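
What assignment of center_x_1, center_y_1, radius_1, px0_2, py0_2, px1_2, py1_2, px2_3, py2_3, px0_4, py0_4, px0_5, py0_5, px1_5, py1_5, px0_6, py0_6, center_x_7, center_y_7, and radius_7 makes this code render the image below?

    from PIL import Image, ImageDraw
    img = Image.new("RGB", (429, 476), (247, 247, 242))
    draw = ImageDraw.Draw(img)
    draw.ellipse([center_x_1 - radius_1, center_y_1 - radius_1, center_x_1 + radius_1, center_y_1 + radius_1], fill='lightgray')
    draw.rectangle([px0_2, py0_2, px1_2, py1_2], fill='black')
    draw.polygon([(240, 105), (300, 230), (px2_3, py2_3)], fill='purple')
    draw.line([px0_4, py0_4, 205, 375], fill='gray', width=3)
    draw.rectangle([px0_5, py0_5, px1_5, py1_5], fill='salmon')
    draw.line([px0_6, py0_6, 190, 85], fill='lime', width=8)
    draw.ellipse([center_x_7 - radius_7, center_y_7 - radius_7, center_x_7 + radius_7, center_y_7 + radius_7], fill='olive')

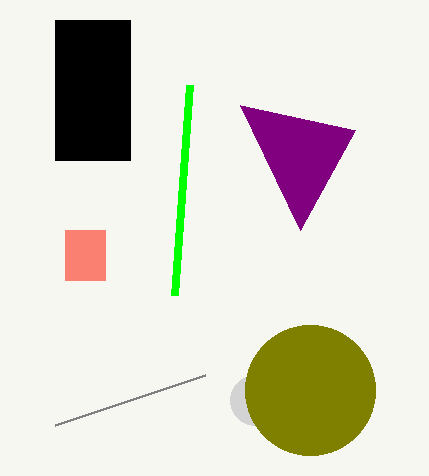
center_x_1 = 255, center_y_1 = 400, radius_1 = 25, px0_2 = 55, py0_2 = 20, px1_2 = 130, py1_2 = 160, px2_3 = 355, py2_3 = 130, px0_4 = 55, py0_4 = 425, px0_5 = 65, py0_5 = 230, px1_5 = 105, py1_5 = 280, px0_6 = 175, py0_6 = 295, center_x_7 = 310, center_y_7 = 390, radius_7 = 65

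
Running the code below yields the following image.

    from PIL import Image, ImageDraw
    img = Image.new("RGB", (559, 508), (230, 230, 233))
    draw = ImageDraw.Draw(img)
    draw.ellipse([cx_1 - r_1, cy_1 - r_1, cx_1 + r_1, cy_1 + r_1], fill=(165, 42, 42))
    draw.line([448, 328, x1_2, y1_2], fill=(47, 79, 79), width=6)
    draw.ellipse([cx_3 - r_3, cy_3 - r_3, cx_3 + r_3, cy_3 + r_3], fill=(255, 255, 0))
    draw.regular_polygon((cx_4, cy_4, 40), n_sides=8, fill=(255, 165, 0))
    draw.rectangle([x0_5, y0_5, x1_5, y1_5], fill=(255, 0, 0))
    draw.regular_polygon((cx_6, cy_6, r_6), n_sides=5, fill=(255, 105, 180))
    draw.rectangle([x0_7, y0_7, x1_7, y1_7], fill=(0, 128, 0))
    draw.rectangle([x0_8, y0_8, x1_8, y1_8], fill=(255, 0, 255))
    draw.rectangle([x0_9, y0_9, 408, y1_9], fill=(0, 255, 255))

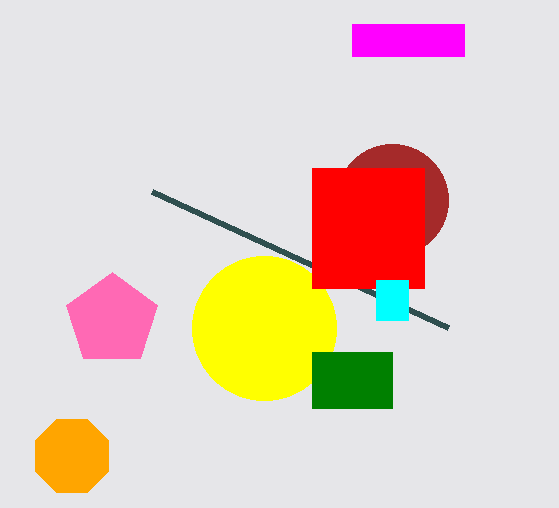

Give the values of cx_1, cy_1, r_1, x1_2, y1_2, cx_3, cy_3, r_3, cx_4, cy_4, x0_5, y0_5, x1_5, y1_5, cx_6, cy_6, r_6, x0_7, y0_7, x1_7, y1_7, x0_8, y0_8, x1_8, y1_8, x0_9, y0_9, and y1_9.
cx_1 = 392; cy_1 = 200; r_1 = 56; x1_2 = 152; y1_2 = 192; cx_3 = 264; cy_3 = 328; r_3 = 72; cx_4 = 72; cy_4 = 456; x0_5 = 312; y0_5 = 168; x1_5 = 424; y1_5 = 288; cx_6 = 112; cy_6 = 320; r_6 = 48; x0_7 = 312; y0_7 = 352; x1_7 = 392; y1_7 = 408; x0_8 = 352; y0_8 = 24; x1_8 = 464; y1_8 = 56; x0_9 = 376; y0_9 = 280; y1_9 = 320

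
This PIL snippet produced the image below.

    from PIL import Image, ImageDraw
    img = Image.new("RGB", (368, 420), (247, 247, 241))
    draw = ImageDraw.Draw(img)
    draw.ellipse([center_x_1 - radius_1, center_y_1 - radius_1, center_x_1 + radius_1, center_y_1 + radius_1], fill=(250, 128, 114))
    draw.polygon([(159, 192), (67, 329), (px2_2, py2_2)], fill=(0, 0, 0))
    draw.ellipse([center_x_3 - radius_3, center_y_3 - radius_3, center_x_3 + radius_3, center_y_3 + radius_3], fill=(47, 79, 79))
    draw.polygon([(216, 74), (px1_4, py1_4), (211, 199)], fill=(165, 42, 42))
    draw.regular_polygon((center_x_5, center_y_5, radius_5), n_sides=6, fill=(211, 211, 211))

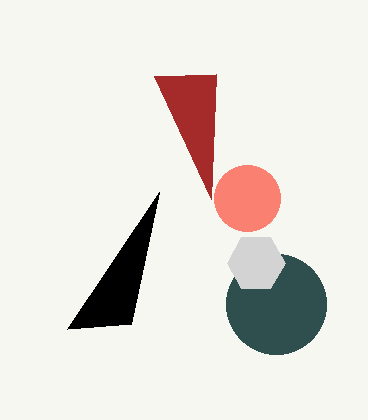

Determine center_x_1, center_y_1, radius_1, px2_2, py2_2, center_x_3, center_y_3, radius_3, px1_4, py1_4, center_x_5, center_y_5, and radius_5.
center_x_1 = 247
center_y_1 = 198
radius_1 = 33
px2_2 = 131
py2_2 = 324
center_x_3 = 276
center_y_3 = 304
radius_3 = 50
px1_4 = 154
py1_4 = 76
center_x_5 = 256
center_y_5 = 263
radius_5 = 29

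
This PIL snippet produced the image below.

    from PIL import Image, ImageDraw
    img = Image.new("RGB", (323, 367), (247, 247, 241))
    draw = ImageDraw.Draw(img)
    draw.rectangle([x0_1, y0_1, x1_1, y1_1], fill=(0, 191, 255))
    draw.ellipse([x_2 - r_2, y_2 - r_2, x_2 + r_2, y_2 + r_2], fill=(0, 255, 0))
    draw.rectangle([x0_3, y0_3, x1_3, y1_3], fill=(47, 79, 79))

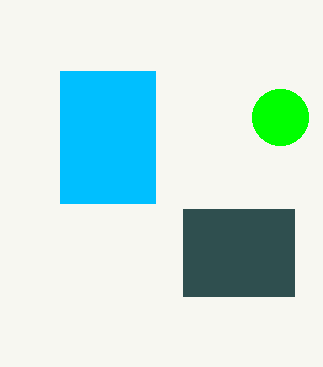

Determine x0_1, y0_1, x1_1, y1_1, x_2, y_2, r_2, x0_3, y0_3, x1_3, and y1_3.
x0_1 = 60; y0_1 = 71; x1_1 = 155; y1_1 = 203; x_2 = 280; y_2 = 117; r_2 = 28; x0_3 = 183; y0_3 = 209; x1_3 = 294; y1_3 = 296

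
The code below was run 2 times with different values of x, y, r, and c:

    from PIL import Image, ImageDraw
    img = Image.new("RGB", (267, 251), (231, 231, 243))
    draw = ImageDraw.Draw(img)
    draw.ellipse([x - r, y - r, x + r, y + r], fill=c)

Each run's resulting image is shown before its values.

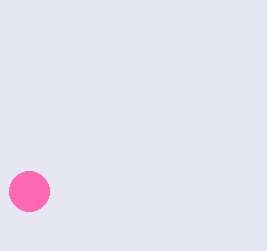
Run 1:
x = 29; y = 191; r = 20; c = 'hotpink'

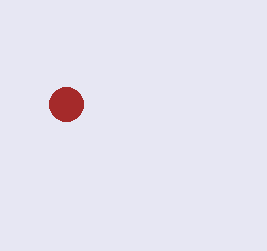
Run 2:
x = 66, y = 104, r = 17, c = 'brown'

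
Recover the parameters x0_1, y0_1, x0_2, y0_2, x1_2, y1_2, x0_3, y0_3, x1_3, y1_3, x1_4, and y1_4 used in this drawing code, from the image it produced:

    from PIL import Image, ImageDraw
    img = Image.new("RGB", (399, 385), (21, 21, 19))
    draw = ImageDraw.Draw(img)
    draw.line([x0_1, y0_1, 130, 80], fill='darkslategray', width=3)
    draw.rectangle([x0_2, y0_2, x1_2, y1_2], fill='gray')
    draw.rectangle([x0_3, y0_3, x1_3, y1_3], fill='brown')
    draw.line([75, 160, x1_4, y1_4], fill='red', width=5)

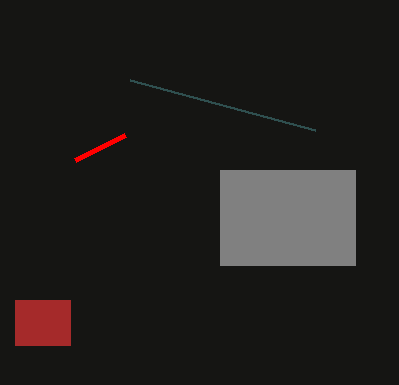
x0_1 = 315, y0_1 = 130, x0_2 = 220, y0_2 = 170, x1_2 = 355, y1_2 = 265, x0_3 = 15, y0_3 = 300, x1_3 = 70, y1_3 = 345, x1_4 = 125, y1_4 = 135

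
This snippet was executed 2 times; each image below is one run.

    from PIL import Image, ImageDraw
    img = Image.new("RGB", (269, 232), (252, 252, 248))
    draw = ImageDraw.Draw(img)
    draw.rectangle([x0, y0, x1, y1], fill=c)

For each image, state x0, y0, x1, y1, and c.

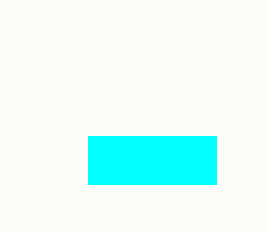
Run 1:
x0 = 88
y0 = 136
x1 = 216
y1 = 184
c = 'cyan'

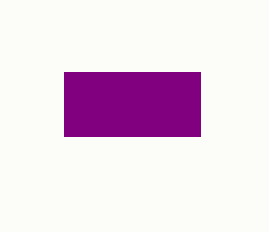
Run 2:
x0 = 64; y0 = 72; x1 = 200; y1 = 136; c = 'purple'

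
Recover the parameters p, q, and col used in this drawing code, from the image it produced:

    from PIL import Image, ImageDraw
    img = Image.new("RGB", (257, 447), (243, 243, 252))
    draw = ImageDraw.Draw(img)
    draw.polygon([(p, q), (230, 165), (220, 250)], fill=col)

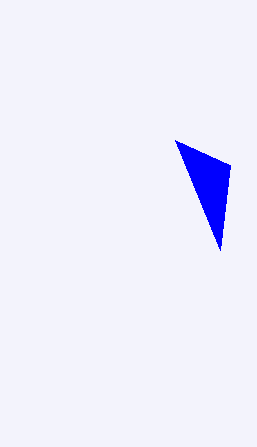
p = 175; q = 140; col = 'blue'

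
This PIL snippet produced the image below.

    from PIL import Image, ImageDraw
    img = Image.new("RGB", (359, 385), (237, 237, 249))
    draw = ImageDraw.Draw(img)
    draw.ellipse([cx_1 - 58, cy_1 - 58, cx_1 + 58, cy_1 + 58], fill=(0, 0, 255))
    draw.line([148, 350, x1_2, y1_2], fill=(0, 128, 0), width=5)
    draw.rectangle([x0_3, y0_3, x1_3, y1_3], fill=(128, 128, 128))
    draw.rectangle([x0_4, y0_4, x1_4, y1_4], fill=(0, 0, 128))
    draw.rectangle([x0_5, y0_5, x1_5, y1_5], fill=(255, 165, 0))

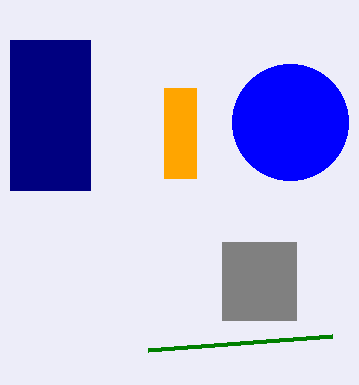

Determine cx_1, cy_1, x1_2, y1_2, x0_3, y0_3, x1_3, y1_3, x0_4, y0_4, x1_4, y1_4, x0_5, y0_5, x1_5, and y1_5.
cx_1 = 290, cy_1 = 122, x1_2 = 332, y1_2 = 336, x0_3 = 222, y0_3 = 242, x1_3 = 296, y1_3 = 320, x0_4 = 10, y0_4 = 40, x1_4 = 90, y1_4 = 190, x0_5 = 164, y0_5 = 88, x1_5 = 196, y1_5 = 178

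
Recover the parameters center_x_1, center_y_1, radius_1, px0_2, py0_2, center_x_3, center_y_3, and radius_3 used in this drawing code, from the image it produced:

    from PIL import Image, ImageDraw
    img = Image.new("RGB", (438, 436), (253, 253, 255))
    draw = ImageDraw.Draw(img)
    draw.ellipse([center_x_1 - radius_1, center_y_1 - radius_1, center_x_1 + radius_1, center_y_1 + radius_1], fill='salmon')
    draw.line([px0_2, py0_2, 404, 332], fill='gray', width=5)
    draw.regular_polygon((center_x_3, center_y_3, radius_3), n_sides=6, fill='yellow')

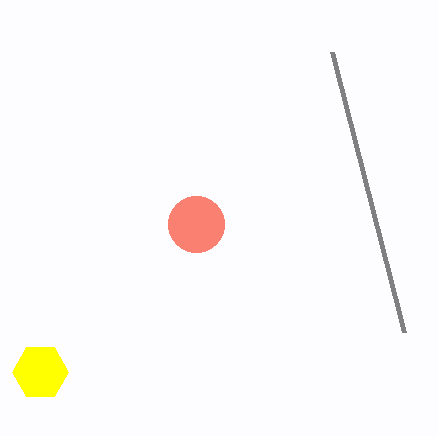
center_x_1 = 196; center_y_1 = 224; radius_1 = 28; px0_2 = 332; py0_2 = 52; center_x_3 = 40; center_y_3 = 372; radius_3 = 28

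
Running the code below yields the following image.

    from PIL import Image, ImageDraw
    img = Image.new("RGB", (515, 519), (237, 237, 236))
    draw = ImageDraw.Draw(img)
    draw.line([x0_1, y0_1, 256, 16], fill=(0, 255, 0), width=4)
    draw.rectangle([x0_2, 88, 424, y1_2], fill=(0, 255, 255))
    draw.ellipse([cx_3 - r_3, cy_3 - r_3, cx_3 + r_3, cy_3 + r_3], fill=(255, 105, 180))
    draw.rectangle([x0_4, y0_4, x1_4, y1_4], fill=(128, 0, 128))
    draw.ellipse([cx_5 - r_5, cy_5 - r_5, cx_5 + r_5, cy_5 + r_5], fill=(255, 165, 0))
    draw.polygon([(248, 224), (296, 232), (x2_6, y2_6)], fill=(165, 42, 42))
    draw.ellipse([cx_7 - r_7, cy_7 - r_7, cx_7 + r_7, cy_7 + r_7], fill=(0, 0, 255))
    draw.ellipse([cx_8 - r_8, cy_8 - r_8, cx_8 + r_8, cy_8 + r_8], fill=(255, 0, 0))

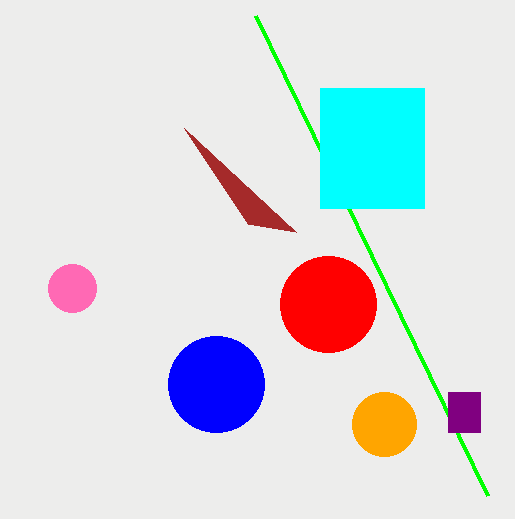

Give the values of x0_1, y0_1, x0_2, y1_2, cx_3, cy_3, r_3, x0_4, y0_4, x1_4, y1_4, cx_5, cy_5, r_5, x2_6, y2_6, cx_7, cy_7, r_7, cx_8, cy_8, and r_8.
x0_1 = 488, y0_1 = 496, x0_2 = 320, y1_2 = 208, cx_3 = 72, cy_3 = 288, r_3 = 24, x0_4 = 448, y0_4 = 392, x1_4 = 480, y1_4 = 432, cx_5 = 384, cy_5 = 424, r_5 = 32, x2_6 = 184, y2_6 = 128, cx_7 = 216, cy_7 = 384, r_7 = 48, cx_8 = 328, cy_8 = 304, r_8 = 48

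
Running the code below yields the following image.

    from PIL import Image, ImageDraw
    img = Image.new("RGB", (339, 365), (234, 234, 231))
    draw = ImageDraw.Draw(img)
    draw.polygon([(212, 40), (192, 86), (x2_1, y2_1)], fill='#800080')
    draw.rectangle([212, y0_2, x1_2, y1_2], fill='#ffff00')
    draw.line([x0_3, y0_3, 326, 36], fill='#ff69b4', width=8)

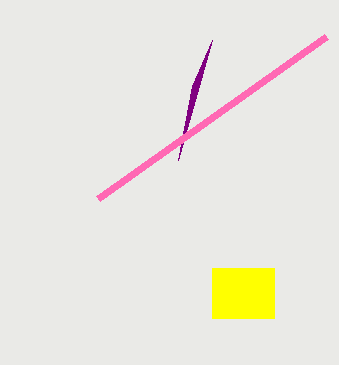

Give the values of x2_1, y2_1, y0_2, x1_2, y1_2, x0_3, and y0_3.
x2_1 = 178; y2_1 = 160; y0_2 = 268; x1_2 = 274; y1_2 = 318; x0_3 = 98; y0_3 = 198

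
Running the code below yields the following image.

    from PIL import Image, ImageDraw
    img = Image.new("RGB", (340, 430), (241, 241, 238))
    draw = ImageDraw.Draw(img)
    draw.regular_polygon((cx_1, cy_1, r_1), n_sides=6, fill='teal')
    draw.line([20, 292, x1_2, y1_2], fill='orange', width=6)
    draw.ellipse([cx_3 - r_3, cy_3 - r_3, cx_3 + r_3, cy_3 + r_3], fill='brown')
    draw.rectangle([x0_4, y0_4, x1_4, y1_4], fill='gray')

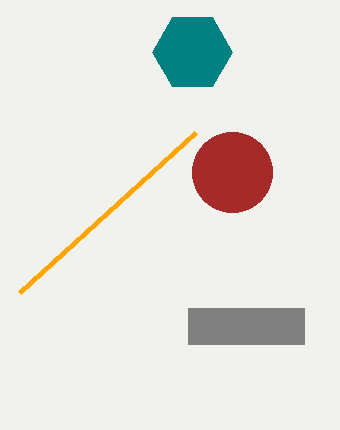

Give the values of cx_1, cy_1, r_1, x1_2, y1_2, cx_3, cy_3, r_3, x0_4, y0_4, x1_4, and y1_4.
cx_1 = 192; cy_1 = 52; r_1 = 40; x1_2 = 196; y1_2 = 132; cx_3 = 232; cy_3 = 172; r_3 = 40; x0_4 = 188; y0_4 = 308; x1_4 = 304; y1_4 = 344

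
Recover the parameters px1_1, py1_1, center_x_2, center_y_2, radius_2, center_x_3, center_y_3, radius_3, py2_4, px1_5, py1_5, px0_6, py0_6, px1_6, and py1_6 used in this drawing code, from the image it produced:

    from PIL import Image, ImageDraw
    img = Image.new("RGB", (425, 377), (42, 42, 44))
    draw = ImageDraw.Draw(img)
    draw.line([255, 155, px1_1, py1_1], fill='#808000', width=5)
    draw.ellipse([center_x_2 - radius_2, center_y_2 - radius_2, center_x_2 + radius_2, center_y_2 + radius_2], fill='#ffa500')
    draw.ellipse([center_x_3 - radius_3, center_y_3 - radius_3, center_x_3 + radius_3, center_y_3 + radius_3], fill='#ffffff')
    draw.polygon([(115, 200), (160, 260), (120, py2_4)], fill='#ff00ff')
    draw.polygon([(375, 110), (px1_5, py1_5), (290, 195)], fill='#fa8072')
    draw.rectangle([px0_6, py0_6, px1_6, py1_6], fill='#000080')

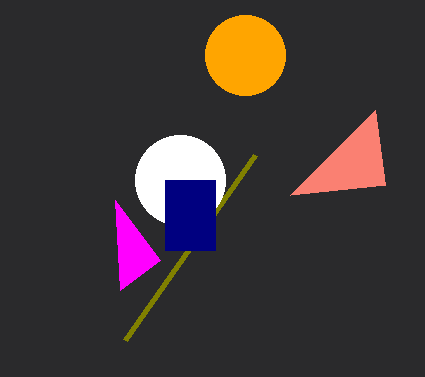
px1_1 = 125
py1_1 = 340
center_x_2 = 245
center_y_2 = 55
radius_2 = 40
center_x_3 = 180
center_y_3 = 180
radius_3 = 45
py2_4 = 290
px1_5 = 385
py1_5 = 185
px0_6 = 165
py0_6 = 180
px1_6 = 215
py1_6 = 250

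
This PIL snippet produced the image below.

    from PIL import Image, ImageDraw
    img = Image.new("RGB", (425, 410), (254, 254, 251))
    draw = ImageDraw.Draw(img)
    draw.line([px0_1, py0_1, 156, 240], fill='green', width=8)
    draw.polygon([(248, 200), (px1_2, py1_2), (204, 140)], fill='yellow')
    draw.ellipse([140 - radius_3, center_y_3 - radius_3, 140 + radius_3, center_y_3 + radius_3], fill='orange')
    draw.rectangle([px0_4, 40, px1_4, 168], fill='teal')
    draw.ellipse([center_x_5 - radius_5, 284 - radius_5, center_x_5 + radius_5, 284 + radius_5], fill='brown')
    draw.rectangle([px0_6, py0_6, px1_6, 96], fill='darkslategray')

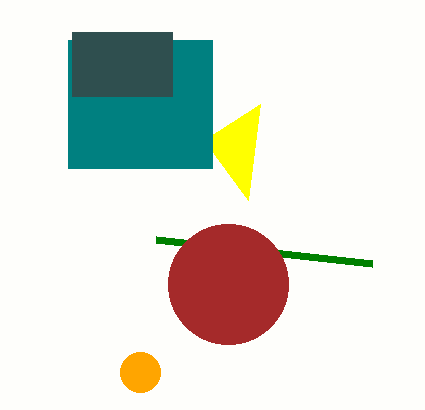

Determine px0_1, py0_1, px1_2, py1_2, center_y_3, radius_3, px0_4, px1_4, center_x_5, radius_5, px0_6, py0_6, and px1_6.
px0_1 = 372; py0_1 = 264; px1_2 = 260; py1_2 = 104; center_y_3 = 372; radius_3 = 20; px0_4 = 68; px1_4 = 212; center_x_5 = 228; radius_5 = 60; px0_6 = 72; py0_6 = 32; px1_6 = 172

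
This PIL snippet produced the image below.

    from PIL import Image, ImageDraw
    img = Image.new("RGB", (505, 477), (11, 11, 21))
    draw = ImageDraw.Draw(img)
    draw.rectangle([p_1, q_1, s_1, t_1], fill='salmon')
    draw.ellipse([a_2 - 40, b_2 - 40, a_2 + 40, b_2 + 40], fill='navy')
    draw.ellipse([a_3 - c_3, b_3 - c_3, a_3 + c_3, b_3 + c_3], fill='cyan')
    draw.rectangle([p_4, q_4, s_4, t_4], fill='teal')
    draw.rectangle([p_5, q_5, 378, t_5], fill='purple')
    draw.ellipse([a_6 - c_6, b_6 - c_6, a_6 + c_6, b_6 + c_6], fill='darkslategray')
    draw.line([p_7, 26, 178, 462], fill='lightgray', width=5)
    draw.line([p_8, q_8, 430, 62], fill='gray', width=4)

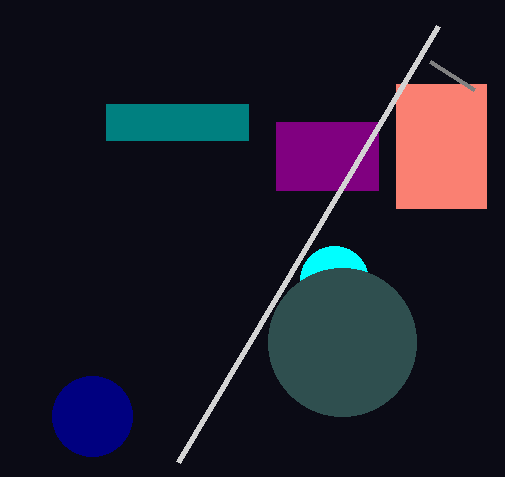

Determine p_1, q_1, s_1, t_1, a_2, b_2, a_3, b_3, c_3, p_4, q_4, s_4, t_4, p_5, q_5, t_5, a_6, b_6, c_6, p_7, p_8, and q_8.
p_1 = 396
q_1 = 84
s_1 = 486
t_1 = 208
a_2 = 92
b_2 = 416
a_3 = 334
b_3 = 280
c_3 = 34
p_4 = 106
q_4 = 104
s_4 = 248
t_4 = 140
p_5 = 276
q_5 = 122
t_5 = 190
a_6 = 342
b_6 = 342
c_6 = 74
p_7 = 438
p_8 = 474
q_8 = 90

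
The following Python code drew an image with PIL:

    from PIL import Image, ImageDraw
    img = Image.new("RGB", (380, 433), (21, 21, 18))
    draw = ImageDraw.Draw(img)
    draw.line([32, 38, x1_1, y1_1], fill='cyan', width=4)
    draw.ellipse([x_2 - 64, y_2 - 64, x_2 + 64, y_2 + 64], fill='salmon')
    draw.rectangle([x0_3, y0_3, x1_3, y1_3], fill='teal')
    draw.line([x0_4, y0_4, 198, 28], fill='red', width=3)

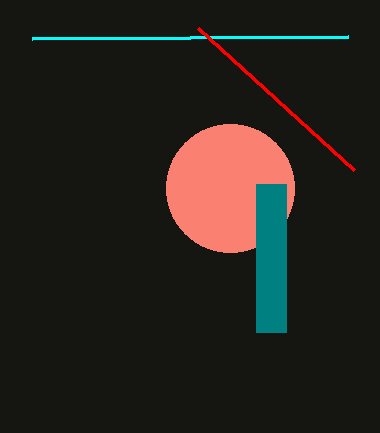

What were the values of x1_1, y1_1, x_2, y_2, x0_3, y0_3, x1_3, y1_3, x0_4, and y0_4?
x1_1 = 348
y1_1 = 36
x_2 = 230
y_2 = 188
x0_3 = 256
y0_3 = 184
x1_3 = 286
y1_3 = 332
x0_4 = 354
y0_4 = 170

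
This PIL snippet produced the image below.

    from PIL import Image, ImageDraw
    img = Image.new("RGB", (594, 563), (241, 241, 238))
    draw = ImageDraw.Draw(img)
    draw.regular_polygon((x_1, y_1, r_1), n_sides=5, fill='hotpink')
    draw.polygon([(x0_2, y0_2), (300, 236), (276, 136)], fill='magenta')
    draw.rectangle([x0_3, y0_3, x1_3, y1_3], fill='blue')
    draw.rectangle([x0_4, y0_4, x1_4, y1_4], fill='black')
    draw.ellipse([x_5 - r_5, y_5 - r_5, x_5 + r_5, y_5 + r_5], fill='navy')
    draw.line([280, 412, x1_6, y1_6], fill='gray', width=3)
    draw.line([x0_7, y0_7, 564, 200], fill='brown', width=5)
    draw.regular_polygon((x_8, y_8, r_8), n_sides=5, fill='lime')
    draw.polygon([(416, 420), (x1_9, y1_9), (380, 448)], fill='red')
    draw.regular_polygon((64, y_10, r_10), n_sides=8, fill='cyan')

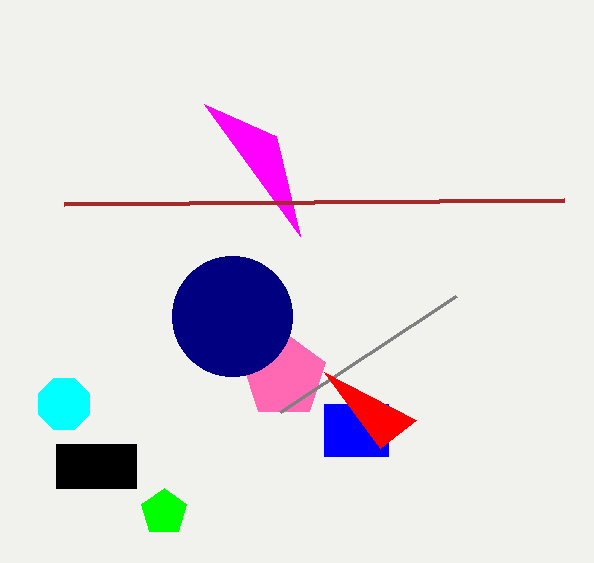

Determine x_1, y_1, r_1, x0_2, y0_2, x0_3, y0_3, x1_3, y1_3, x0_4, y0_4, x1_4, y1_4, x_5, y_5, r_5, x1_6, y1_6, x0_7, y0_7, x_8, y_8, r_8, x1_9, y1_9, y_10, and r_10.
x_1 = 284; y_1 = 376; r_1 = 44; x0_2 = 204; y0_2 = 104; x0_3 = 324; y0_3 = 404; x1_3 = 388; y1_3 = 456; x0_4 = 56; y0_4 = 444; x1_4 = 136; y1_4 = 488; x_5 = 232; y_5 = 316; r_5 = 60; x1_6 = 456; y1_6 = 296; x0_7 = 64; y0_7 = 204; x_8 = 164; y_8 = 512; r_8 = 24; x1_9 = 324; y1_9 = 372; y_10 = 404; r_10 = 28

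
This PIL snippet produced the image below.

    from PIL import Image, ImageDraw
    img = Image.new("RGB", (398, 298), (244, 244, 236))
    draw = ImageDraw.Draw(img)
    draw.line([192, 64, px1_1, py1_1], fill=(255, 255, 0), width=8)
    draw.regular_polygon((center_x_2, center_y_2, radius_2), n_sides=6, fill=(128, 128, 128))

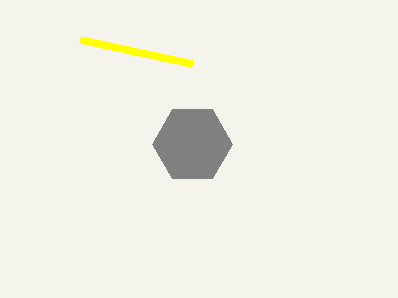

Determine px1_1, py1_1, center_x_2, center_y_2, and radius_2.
px1_1 = 80, py1_1 = 40, center_x_2 = 192, center_y_2 = 144, radius_2 = 40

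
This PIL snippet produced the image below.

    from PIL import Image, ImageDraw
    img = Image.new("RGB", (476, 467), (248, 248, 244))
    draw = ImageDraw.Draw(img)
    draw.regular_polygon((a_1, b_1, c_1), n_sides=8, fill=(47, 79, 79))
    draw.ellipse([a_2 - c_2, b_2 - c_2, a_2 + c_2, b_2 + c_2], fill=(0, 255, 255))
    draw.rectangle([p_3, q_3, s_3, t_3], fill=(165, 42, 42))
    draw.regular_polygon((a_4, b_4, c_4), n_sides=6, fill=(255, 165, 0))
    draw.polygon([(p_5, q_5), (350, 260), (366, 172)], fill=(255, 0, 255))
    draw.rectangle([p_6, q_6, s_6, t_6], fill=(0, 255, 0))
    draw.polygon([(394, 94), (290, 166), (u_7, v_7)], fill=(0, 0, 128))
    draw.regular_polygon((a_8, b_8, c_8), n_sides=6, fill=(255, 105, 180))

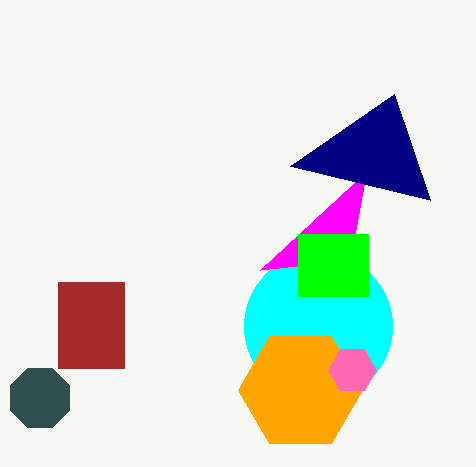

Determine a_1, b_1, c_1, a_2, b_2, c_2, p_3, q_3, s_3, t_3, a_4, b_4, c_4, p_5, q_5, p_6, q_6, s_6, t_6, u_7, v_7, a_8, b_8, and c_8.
a_1 = 40, b_1 = 398, c_1 = 32, a_2 = 318, b_2 = 326, c_2 = 74, p_3 = 58, q_3 = 282, s_3 = 124, t_3 = 368, a_4 = 300, b_4 = 390, c_4 = 62, p_5 = 260, q_5 = 270, p_6 = 298, q_6 = 234, s_6 = 368, t_6 = 296, u_7 = 430, v_7 = 200, a_8 = 352, b_8 = 370, c_8 = 24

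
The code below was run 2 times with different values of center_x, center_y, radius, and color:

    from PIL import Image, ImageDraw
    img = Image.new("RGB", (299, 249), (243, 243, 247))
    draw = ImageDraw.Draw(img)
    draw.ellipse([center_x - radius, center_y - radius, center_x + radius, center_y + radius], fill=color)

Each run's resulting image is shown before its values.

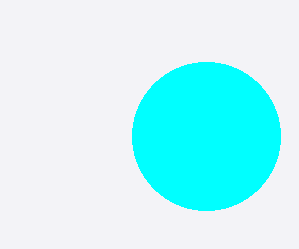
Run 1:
center_x = 206
center_y = 136
radius = 74
color = 'cyan'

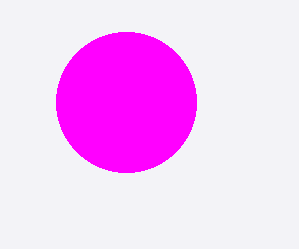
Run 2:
center_x = 126; center_y = 102; radius = 70; color = 'magenta'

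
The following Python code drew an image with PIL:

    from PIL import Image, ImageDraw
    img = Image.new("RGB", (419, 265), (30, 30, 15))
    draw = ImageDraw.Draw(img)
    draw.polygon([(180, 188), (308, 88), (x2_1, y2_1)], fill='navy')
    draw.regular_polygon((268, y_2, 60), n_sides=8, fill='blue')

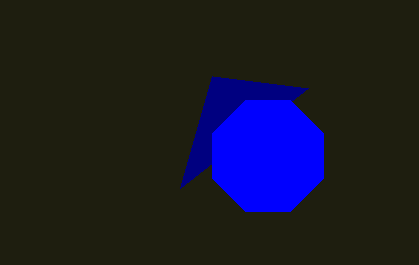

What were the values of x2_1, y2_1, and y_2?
x2_1 = 212; y2_1 = 76; y_2 = 156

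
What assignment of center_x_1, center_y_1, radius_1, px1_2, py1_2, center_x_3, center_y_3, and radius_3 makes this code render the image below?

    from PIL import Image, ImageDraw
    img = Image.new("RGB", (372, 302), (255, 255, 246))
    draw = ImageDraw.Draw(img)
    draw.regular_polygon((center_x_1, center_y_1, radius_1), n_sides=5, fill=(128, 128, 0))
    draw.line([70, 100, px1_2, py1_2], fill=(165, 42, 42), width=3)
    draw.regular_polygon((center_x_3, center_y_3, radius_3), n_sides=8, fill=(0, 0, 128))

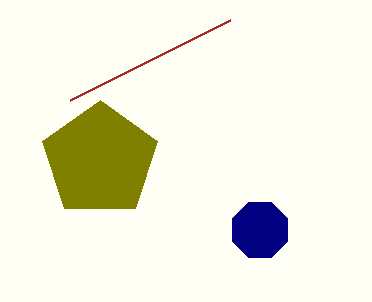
center_x_1 = 100, center_y_1 = 160, radius_1 = 60, px1_2 = 230, py1_2 = 20, center_x_3 = 260, center_y_3 = 230, radius_3 = 30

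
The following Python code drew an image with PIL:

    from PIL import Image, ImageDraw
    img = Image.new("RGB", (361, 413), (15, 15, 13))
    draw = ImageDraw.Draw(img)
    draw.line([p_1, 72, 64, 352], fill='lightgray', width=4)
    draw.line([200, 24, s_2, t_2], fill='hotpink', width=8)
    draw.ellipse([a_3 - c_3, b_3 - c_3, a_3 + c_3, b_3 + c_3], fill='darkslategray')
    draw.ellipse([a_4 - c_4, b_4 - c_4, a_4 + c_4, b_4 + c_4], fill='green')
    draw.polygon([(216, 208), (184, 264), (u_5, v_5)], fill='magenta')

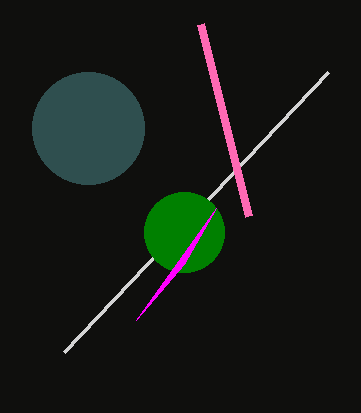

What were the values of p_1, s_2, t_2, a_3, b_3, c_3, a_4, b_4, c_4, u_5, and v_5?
p_1 = 328
s_2 = 248
t_2 = 216
a_3 = 88
b_3 = 128
c_3 = 56
a_4 = 184
b_4 = 232
c_4 = 40
u_5 = 136
v_5 = 320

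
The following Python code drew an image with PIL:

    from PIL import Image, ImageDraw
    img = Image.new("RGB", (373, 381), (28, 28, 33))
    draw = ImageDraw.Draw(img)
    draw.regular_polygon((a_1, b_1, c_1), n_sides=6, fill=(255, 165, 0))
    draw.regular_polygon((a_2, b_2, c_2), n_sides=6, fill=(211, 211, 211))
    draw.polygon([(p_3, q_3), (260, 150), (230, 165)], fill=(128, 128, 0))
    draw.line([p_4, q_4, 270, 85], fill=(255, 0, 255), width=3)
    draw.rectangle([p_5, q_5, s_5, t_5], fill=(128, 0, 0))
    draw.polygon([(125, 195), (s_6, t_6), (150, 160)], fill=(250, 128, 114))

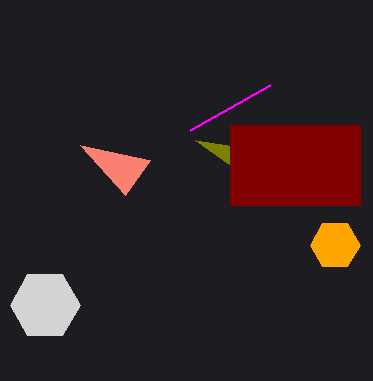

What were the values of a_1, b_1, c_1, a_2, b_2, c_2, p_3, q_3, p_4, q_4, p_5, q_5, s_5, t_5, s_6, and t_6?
a_1 = 335; b_1 = 245; c_1 = 25; a_2 = 45; b_2 = 305; c_2 = 35; p_3 = 195; q_3 = 140; p_4 = 190; q_4 = 130; p_5 = 230; q_5 = 125; s_5 = 360; t_5 = 205; s_6 = 80; t_6 = 145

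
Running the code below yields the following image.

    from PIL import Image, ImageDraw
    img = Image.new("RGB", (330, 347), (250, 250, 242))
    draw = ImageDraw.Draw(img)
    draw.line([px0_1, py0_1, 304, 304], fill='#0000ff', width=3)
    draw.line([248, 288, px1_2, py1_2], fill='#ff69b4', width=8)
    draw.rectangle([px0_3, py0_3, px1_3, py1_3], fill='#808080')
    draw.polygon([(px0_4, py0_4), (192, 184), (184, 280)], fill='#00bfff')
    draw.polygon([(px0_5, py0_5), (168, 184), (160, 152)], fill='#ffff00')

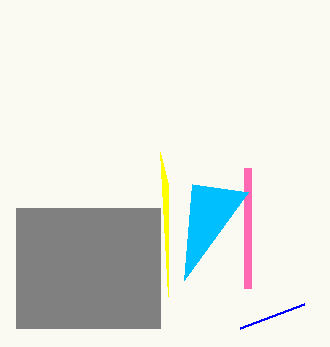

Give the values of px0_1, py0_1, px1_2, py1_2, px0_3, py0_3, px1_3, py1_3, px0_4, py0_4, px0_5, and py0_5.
px0_1 = 240, py0_1 = 328, px1_2 = 248, py1_2 = 168, px0_3 = 16, py0_3 = 208, px1_3 = 160, py1_3 = 328, px0_4 = 248, py0_4 = 192, px0_5 = 168, py0_5 = 296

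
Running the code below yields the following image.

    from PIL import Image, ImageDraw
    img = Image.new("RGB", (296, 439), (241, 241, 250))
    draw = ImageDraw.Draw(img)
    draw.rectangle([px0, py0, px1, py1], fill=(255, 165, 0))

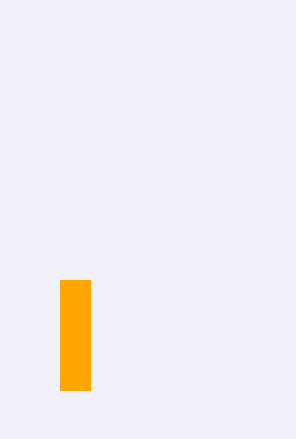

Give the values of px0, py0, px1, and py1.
px0 = 60; py0 = 280; px1 = 90; py1 = 390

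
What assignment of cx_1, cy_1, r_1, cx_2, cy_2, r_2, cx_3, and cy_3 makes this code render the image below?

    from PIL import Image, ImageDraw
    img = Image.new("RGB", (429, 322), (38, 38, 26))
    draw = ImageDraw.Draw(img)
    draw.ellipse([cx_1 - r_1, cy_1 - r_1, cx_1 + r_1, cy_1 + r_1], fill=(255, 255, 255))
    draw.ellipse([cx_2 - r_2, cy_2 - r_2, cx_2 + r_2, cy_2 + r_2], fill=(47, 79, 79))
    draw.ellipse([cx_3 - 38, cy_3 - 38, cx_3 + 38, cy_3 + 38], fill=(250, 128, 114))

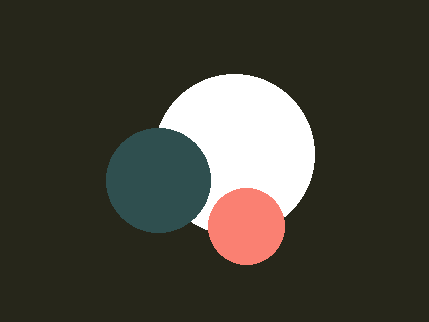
cx_1 = 234
cy_1 = 154
r_1 = 80
cx_2 = 158
cy_2 = 180
r_2 = 52
cx_3 = 246
cy_3 = 226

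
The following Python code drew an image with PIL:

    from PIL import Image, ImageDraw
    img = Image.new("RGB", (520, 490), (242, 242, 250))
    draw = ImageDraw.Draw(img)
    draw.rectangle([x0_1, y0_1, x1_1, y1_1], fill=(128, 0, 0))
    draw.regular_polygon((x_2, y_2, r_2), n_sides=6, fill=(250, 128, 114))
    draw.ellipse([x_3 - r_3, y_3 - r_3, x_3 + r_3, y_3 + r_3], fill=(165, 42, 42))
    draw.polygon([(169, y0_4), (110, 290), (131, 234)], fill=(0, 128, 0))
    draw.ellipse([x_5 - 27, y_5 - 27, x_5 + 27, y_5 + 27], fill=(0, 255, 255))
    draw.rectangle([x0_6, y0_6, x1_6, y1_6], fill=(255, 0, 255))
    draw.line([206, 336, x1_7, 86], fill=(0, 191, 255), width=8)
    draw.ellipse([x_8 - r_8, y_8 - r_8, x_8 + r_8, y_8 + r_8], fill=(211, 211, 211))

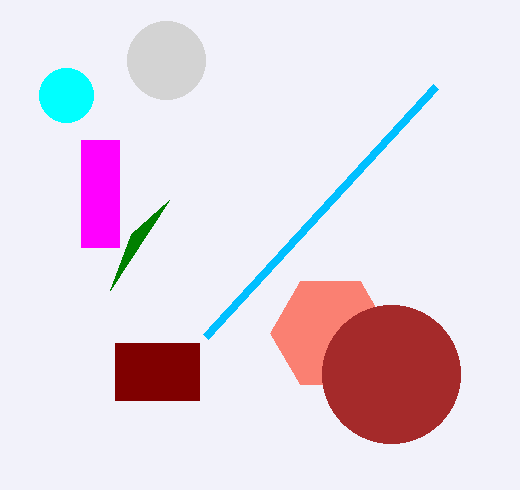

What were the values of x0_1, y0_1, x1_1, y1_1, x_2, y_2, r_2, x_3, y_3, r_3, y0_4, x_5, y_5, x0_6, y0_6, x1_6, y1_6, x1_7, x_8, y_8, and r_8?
x0_1 = 115, y0_1 = 343, x1_1 = 199, y1_1 = 400, x_2 = 330, y_2 = 333, r_2 = 60, x_3 = 391, y_3 = 374, r_3 = 69, y0_4 = 200, x_5 = 66, y_5 = 95, x0_6 = 81, y0_6 = 140, x1_6 = 119, y1_6 = 247, x1_7 = 436, x_8 = 166, y_8 = 60, r_8 = 39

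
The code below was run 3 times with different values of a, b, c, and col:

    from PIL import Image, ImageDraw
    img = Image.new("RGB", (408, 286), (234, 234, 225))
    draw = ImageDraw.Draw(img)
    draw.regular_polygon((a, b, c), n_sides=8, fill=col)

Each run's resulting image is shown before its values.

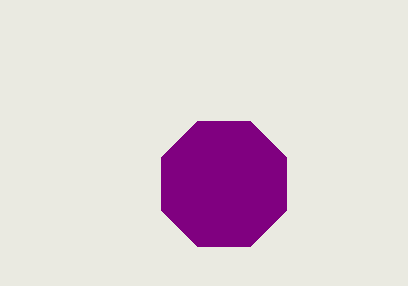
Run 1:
a = 224
b = 184
c = 68
col = 'purple'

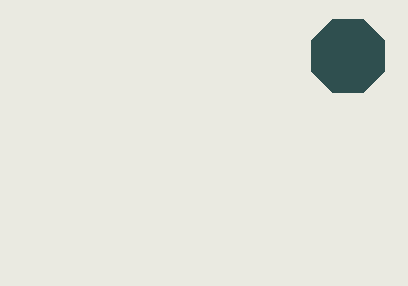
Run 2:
a = 348
b = 56
c = 40
col = 'darkslategray'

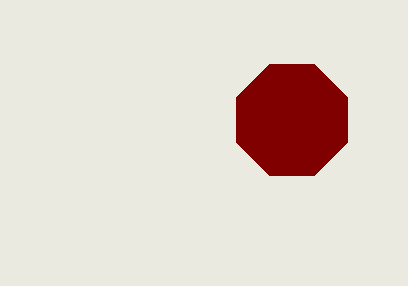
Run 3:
a = 292, b = 120, c = 60, col = 'maroon'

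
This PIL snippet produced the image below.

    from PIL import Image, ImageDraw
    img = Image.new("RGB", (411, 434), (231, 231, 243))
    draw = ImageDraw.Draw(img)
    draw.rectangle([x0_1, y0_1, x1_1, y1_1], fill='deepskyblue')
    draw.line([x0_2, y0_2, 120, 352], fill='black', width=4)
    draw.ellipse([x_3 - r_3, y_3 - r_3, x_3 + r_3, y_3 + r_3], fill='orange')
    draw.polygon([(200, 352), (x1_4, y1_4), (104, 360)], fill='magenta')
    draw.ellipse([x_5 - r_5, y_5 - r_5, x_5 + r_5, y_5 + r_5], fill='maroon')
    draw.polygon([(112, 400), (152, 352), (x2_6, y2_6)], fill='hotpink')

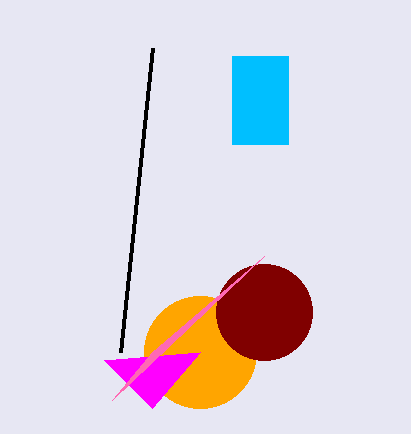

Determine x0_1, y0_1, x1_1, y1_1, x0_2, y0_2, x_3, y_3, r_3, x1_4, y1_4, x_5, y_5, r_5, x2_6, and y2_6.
x0_1 = 232
y0_1 = 56
x1_1 = 288
y1_1 = 144
x0_2 = 152
y0_2 = 48
x_3 = 200
y_3 = 352
r_3 = 56
x1_4 = 152
y1_4 = 408
x_5 = 264
y_5 = 312
r_5 = 48
x2_6 = 264
y2_6 = 256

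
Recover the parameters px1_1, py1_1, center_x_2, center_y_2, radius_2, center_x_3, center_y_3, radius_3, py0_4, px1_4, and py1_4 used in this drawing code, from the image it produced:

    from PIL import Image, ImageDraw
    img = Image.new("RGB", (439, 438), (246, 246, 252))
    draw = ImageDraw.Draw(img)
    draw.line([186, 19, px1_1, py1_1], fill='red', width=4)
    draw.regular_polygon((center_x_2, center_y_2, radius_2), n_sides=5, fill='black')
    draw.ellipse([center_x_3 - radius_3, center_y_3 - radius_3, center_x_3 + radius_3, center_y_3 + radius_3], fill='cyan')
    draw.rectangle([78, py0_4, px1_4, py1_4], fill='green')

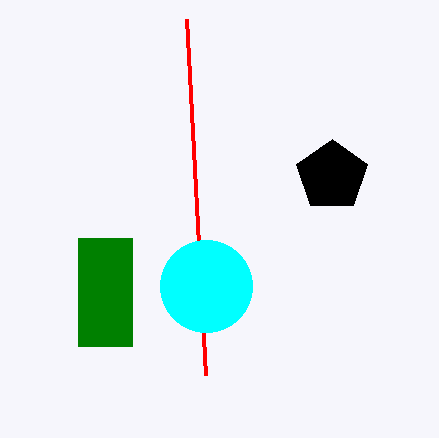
px1_1 = 205
py1_1 = 375
center_x_2 = 332
center_y_2 = 176
radius_2 = 37
center_x_3 = 206
center_y_3 = 286
radius_3 = 46
py0_4 = 238
px1_4 = 132
py1_4 = 346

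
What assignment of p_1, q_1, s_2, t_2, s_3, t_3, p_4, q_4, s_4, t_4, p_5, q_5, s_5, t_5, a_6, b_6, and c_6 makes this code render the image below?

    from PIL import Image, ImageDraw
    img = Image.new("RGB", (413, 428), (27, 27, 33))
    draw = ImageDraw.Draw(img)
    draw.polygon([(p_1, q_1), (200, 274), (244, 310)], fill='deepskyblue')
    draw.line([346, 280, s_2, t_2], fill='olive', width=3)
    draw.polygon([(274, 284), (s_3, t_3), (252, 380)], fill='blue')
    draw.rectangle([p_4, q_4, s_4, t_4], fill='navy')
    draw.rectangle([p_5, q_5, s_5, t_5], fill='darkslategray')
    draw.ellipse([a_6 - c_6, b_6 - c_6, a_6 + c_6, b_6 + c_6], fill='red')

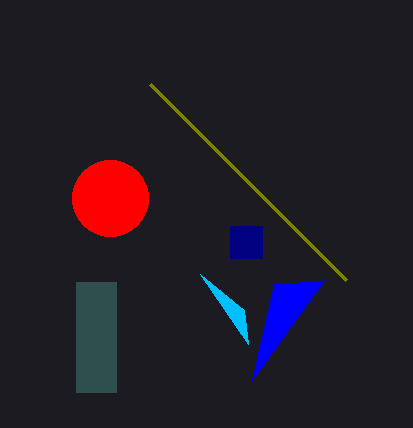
p_1 = 248
q_1 = 344
s_2 = 150
t_2 = 84
s_3 = 324
t_3 = 280
p_4 = 230
q_4 = 226
s_4 = 262
t_4 = 258
p_5 = 76
q_5 = 282
s_5 = 116
t_5 = 392
a_6 = 110
b_6 = 198
c_6 = 38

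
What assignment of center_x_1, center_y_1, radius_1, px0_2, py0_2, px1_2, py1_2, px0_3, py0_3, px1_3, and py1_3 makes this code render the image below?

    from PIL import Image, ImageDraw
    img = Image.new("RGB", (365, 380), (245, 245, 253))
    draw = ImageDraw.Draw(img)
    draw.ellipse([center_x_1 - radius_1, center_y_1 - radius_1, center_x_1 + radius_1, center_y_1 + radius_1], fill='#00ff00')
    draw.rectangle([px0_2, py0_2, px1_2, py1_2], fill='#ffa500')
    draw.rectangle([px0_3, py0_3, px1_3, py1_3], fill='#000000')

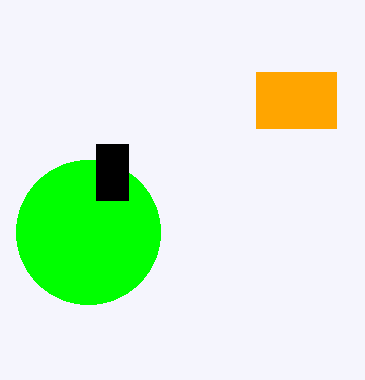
center_x_1 = 88, center_y_1 = 232, radius_1 = 72, px0_2 = 256, py0_2 = 72, px1_2 = 336, py1_2 = 128, px0_3 = 96, py0_3 = 144, px1_3 = 128, py1_3 = 200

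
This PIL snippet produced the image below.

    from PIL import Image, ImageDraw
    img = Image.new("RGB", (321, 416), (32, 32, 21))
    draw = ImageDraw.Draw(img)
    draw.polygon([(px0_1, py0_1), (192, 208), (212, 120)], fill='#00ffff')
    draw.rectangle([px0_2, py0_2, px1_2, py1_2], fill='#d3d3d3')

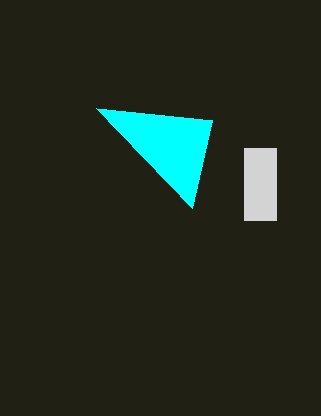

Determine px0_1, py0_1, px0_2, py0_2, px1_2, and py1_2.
px0_1 = 96; py0_1 = 108; px0_2 = 244; py0_2 = 148; px1_2 = 276; py1_2 = 220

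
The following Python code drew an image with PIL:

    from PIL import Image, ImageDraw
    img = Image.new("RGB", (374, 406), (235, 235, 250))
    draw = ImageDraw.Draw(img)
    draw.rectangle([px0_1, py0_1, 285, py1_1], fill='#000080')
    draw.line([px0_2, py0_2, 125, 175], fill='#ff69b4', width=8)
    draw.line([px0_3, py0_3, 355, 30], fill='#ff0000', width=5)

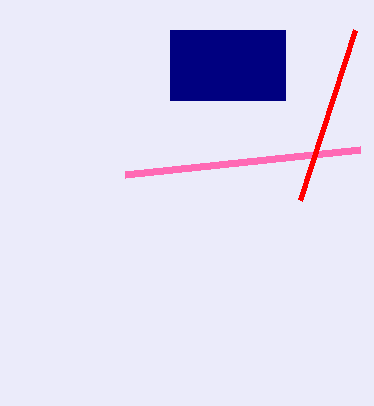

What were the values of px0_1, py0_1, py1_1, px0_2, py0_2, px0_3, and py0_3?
px0_1 = 170
py0_1 = 30
py1_1 = 100
px0_2 = 360
py0_2 = 150
px0_3 = 300
py0_3 = 200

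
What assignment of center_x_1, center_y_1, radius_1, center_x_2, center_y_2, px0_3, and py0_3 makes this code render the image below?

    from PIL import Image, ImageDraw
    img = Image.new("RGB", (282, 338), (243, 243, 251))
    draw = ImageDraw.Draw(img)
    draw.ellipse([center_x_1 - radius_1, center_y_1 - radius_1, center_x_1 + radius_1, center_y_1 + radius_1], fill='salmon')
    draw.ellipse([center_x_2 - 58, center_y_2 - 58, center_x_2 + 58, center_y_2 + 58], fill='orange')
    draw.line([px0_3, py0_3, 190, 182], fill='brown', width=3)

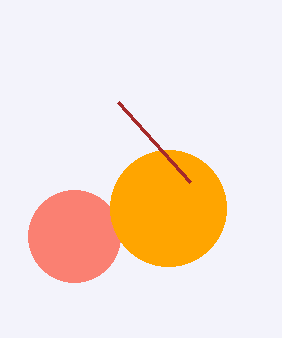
center_x_1 = 74; center_y_1 = 236; radius_1 = 46; center_x_2 = 168; center_y_2 = 208; px0_3 = 118; py0_3 = 102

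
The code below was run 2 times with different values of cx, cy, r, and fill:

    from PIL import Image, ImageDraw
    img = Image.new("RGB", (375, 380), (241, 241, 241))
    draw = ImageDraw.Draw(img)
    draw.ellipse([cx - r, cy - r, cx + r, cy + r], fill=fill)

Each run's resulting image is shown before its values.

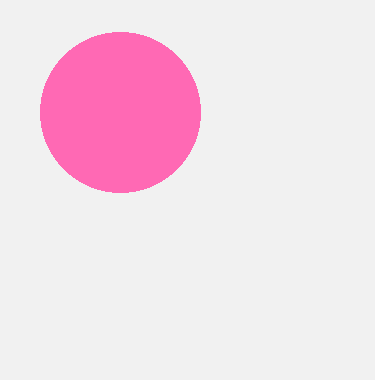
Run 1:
cx = 120; cy = 112; r = 80; fill = 'hotpink'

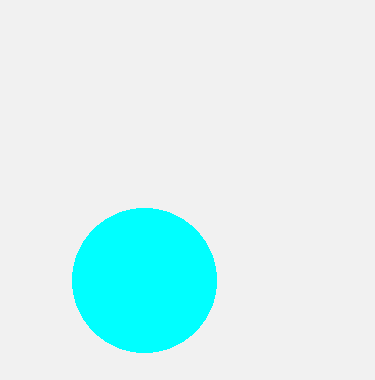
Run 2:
cx = 144
cy = 280
r = 72
fill = 'cyan'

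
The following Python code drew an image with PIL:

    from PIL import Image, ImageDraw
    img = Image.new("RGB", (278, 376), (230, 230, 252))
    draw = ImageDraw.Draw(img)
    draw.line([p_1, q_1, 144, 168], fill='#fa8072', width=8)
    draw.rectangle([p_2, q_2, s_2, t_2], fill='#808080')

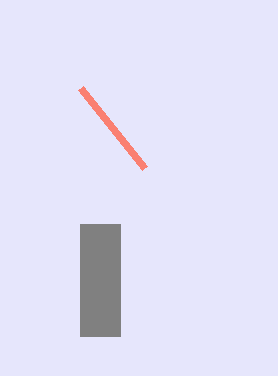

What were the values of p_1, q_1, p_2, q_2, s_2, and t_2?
p_1 = 80
q_1 = 88
p_2 = 80
q_2 = 224
s_2 = 120
t_2 = 336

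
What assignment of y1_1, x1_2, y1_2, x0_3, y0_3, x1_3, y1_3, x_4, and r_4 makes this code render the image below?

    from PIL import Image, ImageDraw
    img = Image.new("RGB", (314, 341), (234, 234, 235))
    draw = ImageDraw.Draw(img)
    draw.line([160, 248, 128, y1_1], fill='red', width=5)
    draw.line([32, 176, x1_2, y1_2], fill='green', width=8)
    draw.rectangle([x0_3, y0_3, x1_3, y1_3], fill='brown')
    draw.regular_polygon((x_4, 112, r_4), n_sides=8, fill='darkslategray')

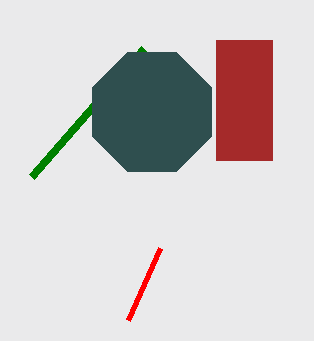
y1_1 = 320, x1_2 = 144, y1_2 = 48, x0_3 = 216, y0_3 = 40, x1_3 = 272, y1_3 = 160, x_4 = 152, r_4 = 64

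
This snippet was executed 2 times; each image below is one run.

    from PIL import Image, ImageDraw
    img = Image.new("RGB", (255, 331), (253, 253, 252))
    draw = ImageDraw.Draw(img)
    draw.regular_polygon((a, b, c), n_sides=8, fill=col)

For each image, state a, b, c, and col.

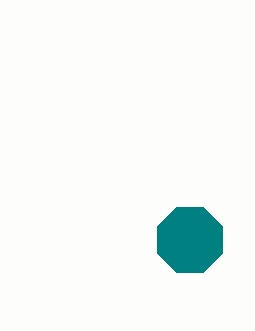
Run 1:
a = 190, b = 240, c = 35, col = 'teal'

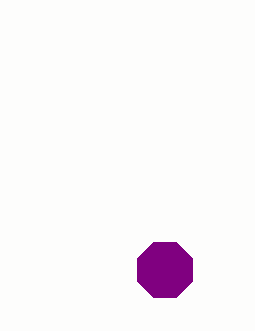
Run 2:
a = 165, b = 270, c = 30, col = 'purple'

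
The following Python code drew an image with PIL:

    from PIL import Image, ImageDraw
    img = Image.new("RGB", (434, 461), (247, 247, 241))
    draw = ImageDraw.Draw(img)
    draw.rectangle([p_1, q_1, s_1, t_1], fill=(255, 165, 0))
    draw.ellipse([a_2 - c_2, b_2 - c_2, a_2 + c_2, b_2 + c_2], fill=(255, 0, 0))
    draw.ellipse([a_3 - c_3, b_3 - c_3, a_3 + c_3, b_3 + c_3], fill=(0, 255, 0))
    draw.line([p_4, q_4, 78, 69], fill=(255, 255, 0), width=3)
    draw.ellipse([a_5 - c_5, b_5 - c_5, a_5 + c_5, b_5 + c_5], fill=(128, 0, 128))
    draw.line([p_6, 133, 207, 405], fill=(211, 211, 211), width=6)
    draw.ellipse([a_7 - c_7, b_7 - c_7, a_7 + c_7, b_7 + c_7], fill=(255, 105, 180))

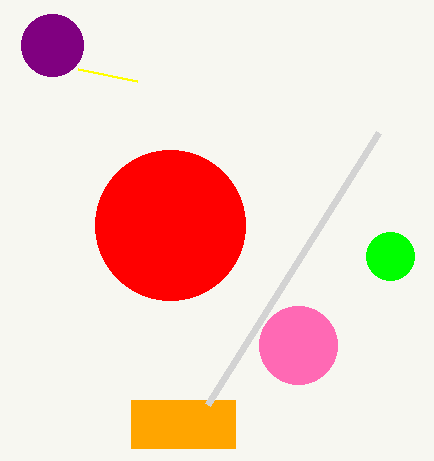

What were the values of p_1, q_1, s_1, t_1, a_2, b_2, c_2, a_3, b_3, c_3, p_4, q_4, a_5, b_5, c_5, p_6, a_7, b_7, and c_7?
p_1 = 131, q_1 = 400, s_1 = 235, t_1 = 448, a_2 = 170, b_2 = 225, c_2 = 75, a_3 = 390, b_3 = 256, c_3 = 24, p_4 = 137, q_4 = 81, a_5 = 52, b_5 = 45, c_5 = 31, p_6 = 378, a_7 = 298, b_7 = 345, c_7 = 39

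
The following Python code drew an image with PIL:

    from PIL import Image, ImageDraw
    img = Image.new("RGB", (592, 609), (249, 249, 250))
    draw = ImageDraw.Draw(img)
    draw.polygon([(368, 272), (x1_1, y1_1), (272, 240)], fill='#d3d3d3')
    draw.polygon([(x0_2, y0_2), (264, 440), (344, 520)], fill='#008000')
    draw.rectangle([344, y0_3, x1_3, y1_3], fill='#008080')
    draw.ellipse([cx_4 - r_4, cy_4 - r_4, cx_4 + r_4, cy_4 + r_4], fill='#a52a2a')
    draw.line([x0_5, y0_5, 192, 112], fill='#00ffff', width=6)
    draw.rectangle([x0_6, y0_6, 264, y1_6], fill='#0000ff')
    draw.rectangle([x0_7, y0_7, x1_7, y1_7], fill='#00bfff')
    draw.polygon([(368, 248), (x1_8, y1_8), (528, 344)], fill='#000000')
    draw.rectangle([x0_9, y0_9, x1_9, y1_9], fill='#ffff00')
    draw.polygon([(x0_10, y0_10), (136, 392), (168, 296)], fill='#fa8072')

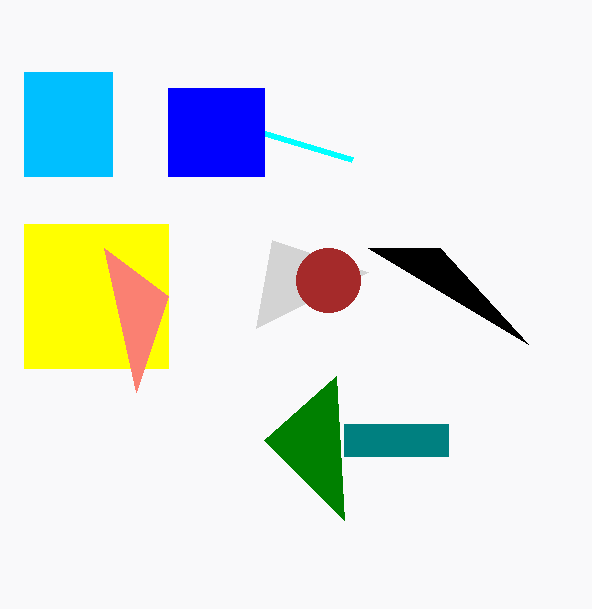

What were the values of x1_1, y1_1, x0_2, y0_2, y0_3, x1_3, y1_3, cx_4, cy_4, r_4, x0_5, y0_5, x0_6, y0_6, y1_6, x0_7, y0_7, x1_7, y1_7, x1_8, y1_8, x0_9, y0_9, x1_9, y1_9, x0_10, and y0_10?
x1_1 = 256, y1_1 = 328, x0_2 = 336, y0_2 = 376, y0_3 = 424, x1_3 = 448, y1_3 = 456, cx_4 = 328, cy_4 = 280, r_4 = 32, x0_5 = 352, y0_5 = 160, x0_6 = 168, y0_6 = 88, y1_6 = 176, x0_7 = 24, y0_7 = 72, x1_7 = 112, y1_7 = 176, x1_8 = 440, y1_8 = 248, x0_9 = 24, y0_9 = 224, x1_9 = 168, y1_9 = 368, x0_10 = 104, y0_10 = 248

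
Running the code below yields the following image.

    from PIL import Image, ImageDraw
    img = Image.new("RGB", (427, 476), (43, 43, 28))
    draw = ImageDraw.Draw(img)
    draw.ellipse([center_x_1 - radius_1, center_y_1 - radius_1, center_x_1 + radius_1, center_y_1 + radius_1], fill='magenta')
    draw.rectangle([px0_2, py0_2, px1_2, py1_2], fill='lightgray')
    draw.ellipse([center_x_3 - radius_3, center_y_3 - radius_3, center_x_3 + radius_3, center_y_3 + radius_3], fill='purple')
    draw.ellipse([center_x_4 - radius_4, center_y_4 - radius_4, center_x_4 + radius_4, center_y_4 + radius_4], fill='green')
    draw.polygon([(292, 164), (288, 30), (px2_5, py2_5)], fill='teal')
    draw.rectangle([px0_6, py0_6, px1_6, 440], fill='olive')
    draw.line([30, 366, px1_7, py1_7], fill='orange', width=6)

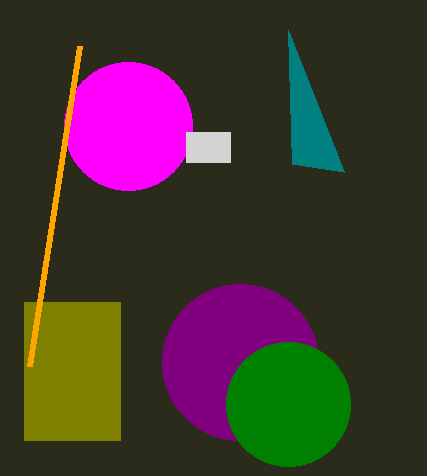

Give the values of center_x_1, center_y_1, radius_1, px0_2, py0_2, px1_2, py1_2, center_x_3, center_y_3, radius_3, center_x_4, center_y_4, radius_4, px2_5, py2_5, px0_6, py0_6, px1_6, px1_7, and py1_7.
center_x_1 = 128, center_y_1 = 126, radius_1 = 64, px0_2 = 186, py0_2 = 132, px1_2 = 230, py1_2 = 162, center_x_3 = 240, center_y_3 = 362, radius_3 = 78, center_x_4 = 288, center_y_4 = 404, radius_4 = 62, px2_5 = 344, py2_5 = 172, px0_6 = 24, py0_6 = 302, px1_6 = 120, px1_7 = 80, py1_7 = 46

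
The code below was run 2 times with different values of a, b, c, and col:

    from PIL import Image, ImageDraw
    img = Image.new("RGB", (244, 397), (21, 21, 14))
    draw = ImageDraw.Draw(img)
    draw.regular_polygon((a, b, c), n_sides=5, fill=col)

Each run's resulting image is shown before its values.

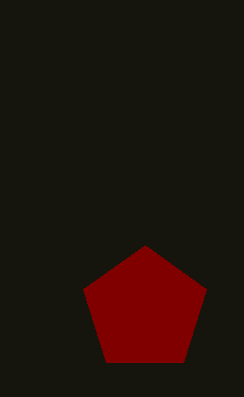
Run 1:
a = 145, b = 310, c = 65, col = 'maroon'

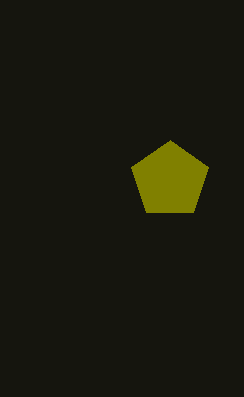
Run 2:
a = 170
b = 180
c = 40
col = 'olive'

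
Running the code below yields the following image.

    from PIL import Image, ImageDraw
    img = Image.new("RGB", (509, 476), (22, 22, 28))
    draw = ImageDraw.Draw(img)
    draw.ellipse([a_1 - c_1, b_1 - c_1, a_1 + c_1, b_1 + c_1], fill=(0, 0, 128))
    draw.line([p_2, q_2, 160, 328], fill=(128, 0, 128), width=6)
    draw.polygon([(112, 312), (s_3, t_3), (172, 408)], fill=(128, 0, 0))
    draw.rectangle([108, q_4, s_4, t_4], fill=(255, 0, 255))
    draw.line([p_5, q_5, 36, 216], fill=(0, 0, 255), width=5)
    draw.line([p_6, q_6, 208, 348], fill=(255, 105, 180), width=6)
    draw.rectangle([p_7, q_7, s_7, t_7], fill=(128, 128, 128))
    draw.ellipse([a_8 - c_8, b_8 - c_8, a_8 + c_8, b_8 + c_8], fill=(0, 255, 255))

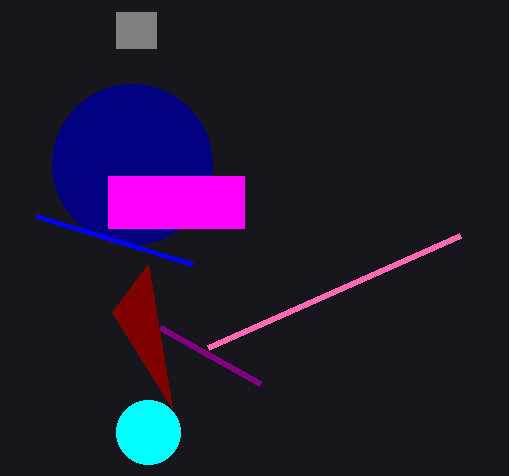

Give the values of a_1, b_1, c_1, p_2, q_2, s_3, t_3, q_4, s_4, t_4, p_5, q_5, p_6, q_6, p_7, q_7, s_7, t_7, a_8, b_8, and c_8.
a_1 = 132, b_1 = 164, c_1 = 80, p_2 = 260, q_2 = 384, s_3 = 148, t_3 = 264, q_4 = 176, s_4 = 244, t_4 = 228, p_5 = 192, q_5 = 264, p_6 = 460, q_6 = 236, p_7 = 116, q_7 = 12, s_7 = 156, t_7 = 48, a_8 = 148, b_8 = 432, c_8 = 32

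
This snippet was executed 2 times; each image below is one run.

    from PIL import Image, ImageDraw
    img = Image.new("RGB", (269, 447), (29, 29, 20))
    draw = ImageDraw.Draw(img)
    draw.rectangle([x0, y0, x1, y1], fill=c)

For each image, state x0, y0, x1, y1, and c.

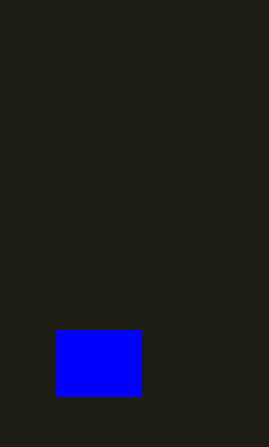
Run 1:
x0 = 56, y0 = 330, x1 = 140, y1 = 396, c = 'blue'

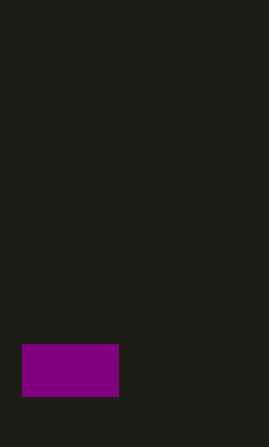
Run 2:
x0 = 22
y0 = 344
x1 = 118
y1 = 396
c = 'purple'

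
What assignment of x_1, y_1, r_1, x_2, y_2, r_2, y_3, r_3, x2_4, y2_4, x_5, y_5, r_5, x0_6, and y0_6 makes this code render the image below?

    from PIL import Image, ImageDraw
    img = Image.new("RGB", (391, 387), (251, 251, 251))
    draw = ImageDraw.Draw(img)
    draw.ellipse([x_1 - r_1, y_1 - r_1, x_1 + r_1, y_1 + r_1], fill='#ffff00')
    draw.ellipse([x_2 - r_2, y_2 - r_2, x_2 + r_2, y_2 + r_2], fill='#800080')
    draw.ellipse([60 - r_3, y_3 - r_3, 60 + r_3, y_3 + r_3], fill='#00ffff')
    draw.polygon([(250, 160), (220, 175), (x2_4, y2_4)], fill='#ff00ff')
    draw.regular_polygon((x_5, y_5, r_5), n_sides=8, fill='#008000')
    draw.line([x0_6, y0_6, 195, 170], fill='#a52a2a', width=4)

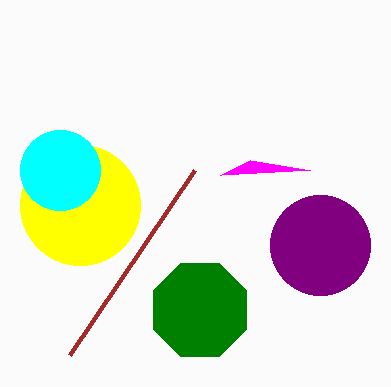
x_1 = 80
y_1 = 205
r_1 = 60
x_2 = 320
y_2 = 245
r_2 = 50
y_3 = 170
r_3 = 40
x2_4 = 310
y2_4 = 170
x_5 = 200
y_5 = 310
r_5 = 50
x0_6 = 70
y0_6 = 355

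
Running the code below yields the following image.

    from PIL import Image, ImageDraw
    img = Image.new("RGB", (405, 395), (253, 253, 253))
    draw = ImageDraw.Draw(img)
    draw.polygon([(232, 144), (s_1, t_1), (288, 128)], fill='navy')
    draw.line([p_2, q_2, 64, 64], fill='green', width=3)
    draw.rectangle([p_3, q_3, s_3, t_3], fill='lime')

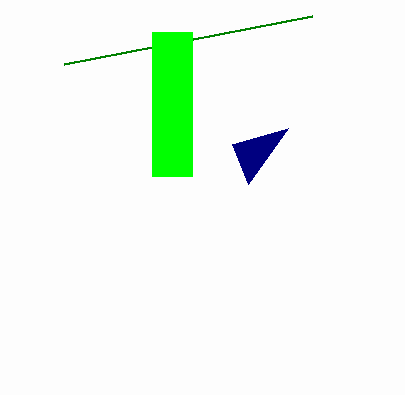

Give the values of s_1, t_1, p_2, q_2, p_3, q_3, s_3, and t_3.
s_1 = 248
t_1 = 184
p_2 = 312
q_2 = 16
p_3 = 152
q_3 = 32
s_3 = 192
t_3 = 176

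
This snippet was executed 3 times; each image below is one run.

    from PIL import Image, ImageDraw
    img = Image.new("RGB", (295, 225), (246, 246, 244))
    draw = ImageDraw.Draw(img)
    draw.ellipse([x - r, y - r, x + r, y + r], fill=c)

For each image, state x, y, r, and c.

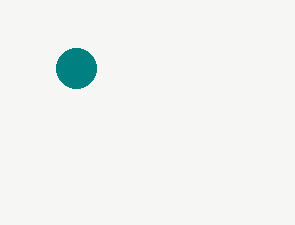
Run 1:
x = 76, y = 68, r = 20, c = 'teal'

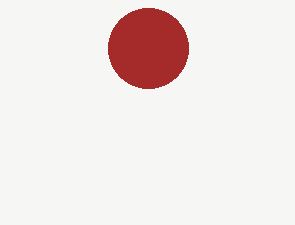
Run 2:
x = 148
y = 48
r = 40
c = 'brown'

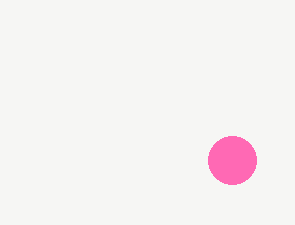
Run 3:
x = 232; y = 160; r = 24; c = 'hotpink'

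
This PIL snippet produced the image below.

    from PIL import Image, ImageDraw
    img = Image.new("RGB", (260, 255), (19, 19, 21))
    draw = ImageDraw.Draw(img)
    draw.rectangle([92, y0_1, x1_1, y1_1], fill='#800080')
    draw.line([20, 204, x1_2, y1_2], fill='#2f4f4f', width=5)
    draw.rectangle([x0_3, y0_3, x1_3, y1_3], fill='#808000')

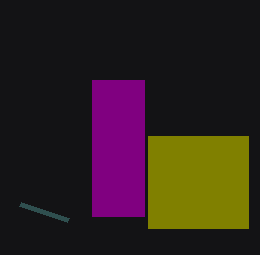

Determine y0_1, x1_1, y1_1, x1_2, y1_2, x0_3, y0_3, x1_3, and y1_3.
y0_1 = 80
x1_1 = 144
y1_1 = 216
x1_2 = 68
y1_2 = 220
x0_3 = 148
y0_3 = 136
x1_3 = 248
y1_3 = 228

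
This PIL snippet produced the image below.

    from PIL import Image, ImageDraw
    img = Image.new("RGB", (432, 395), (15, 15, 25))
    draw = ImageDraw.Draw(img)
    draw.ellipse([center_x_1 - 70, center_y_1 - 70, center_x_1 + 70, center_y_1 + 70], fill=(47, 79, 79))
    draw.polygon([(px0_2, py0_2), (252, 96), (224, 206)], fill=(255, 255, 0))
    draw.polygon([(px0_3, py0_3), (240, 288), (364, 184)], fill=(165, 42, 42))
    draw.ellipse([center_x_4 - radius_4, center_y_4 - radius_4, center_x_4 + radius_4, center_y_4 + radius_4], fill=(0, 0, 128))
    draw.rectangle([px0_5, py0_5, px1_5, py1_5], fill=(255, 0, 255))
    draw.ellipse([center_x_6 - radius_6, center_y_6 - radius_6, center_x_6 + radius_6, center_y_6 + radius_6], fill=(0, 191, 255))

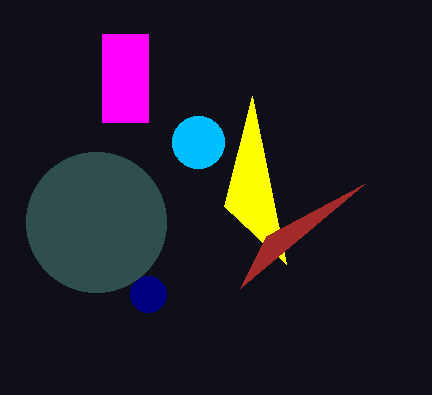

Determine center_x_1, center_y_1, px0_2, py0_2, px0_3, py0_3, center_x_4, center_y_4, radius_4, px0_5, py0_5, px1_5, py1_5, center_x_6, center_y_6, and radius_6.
center_x_1 = 96, center_y_1 = 222, px0_2 = 286, py0_2 = 264, px0_3 = 266, py0_3 = 236, center_x_4 = 148, center_y_4 = 294, radius_4 = 18, px0_5 = 102, py0_5 = 34, px1_5 = 148, py1_5 = 122, center_x_6 = 198, center_y_6 = 142, radius_6 = 26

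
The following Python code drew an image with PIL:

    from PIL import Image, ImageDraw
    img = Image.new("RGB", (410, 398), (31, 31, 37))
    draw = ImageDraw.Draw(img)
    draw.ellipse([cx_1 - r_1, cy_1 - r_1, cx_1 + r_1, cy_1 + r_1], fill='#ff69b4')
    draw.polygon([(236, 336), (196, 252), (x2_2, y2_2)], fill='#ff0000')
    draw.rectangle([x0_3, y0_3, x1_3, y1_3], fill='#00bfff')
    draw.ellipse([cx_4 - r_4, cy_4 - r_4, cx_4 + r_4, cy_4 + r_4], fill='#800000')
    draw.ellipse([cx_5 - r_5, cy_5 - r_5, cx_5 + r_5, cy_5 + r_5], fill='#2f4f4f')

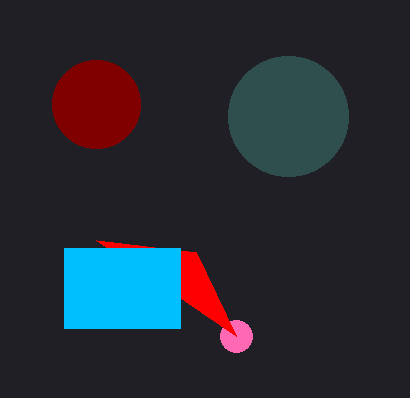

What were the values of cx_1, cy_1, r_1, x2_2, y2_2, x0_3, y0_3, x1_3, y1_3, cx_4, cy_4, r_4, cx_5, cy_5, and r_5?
cx_1 = 236
cy_1 = 336
r_1 = 16
x2_2 = 96
y2_2 = 240
x0_3 = 64
y0_3 = 248
x1_3 = 180
y1_3 = 328
cx_4 = 96
cy_4 = 104
r_4 = 44
cx_5 = 288
cy_5 = 116
r_5 = 60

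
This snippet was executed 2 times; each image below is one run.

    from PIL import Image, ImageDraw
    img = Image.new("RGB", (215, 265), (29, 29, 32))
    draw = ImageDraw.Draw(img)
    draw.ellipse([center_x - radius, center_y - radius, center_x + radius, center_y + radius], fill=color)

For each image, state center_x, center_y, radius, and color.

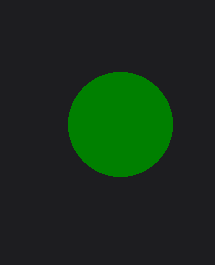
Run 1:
center_x = 120
center_y = 124
radius = 52
color = 'green'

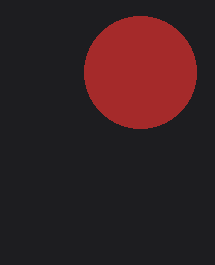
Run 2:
center_x = 140
center_y = 72
radius = 56
color = 'brown'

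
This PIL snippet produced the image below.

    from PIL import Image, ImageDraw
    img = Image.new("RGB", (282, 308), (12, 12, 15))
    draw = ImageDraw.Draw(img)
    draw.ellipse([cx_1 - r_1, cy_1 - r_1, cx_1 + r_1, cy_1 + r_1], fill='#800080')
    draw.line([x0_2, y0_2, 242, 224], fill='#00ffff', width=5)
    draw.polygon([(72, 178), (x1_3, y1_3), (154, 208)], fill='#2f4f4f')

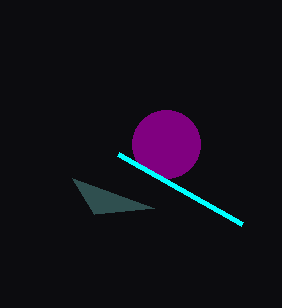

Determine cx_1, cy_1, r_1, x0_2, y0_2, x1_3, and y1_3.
cx_1 = 166, cy_1 = 144, r_1 = 34, x0_2 = 118, y0_2 = 154, x1_3 = 94, y1_3 = 214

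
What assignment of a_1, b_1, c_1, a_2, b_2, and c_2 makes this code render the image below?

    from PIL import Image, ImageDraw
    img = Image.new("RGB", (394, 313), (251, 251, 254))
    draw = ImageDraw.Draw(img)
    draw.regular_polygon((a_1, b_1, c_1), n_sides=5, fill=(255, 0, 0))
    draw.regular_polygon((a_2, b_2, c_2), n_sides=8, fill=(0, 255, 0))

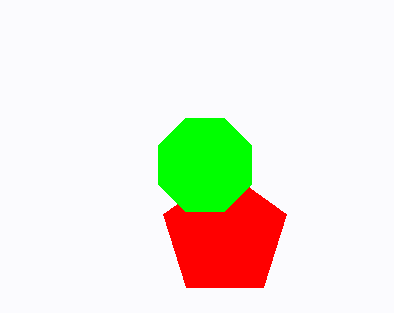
a_1 = 225
b_1 = 235
c_1 = 65
a_2 = 205
b_2 = 165
c_2 = 50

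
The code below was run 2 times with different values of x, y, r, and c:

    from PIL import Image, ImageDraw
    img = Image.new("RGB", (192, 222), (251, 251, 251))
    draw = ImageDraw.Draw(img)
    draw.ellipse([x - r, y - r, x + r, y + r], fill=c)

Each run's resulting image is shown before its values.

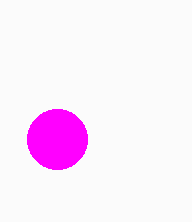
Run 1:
x = 57, y = 139, r = 30, c = 'magenta'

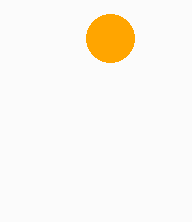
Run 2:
x = 110; y = 38; r = 24; c = 'orange'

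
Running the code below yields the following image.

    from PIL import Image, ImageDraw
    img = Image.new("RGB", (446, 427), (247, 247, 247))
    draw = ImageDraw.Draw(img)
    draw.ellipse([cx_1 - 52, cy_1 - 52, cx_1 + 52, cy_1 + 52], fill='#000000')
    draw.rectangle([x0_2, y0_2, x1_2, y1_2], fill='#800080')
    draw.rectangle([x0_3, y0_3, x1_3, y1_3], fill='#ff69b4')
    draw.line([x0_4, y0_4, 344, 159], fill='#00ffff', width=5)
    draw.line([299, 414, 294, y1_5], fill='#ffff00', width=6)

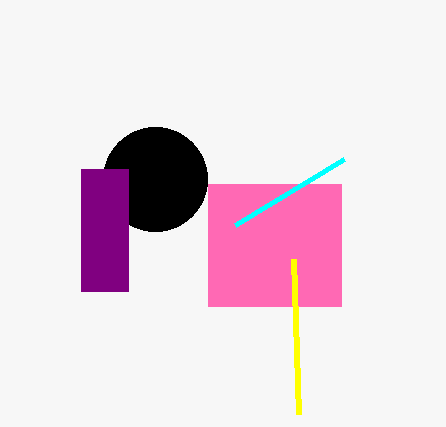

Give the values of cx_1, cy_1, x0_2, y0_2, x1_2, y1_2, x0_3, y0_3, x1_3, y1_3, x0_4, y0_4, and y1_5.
cx_1 = 155; cy_1 = 179; x0_2 = 81; y0_2 = 169; x1_2 = 128; y1_2 = 291; x0_3 = 208; y0_3 = 184; x1_3 = 341; y1_3 = 306; x0_4 = 235; y0_4 = 225; y1_5 = 259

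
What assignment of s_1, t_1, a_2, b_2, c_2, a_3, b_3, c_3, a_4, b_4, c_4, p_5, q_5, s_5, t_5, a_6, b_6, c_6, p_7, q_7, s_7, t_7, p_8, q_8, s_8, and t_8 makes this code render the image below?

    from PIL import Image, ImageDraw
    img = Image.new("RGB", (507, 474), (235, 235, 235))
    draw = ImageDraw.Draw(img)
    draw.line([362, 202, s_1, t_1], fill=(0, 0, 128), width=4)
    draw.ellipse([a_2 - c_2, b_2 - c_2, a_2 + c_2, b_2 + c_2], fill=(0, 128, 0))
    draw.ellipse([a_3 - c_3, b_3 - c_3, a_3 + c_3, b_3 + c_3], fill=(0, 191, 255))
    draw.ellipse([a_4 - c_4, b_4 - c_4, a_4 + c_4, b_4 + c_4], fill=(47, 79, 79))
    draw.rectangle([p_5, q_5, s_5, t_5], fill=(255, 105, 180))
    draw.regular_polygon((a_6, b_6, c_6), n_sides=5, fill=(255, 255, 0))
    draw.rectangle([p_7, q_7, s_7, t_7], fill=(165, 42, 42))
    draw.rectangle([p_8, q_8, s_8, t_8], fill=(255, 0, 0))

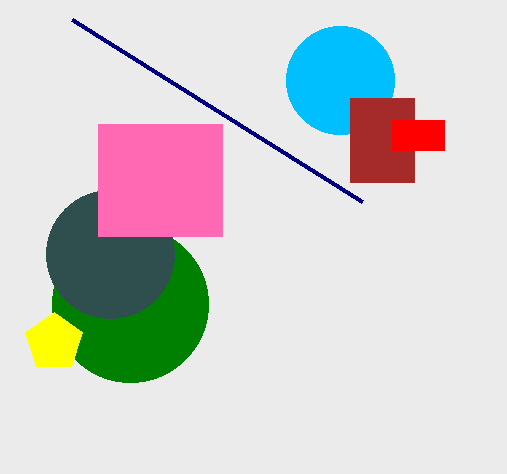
s_1 = 72
t_1 = 20
a_2 = 130
b_2 = 304
c_2 = 78
a_3 = 340
b_3 = 80
c_3 = 54
a_4 = 110
b_4 = 254
c_4 = 64
p_5 = 98
q_5 = 124
s_5 = 222
t_5 = 236
a_6 = 54
b_6 = 342
c_6 = 30
p_7 = 350
q_7 = 98
s_7 = 414
t_7 = 182
p_8 = 392
q_8 = 120
s_8 = 444
t_8 = 150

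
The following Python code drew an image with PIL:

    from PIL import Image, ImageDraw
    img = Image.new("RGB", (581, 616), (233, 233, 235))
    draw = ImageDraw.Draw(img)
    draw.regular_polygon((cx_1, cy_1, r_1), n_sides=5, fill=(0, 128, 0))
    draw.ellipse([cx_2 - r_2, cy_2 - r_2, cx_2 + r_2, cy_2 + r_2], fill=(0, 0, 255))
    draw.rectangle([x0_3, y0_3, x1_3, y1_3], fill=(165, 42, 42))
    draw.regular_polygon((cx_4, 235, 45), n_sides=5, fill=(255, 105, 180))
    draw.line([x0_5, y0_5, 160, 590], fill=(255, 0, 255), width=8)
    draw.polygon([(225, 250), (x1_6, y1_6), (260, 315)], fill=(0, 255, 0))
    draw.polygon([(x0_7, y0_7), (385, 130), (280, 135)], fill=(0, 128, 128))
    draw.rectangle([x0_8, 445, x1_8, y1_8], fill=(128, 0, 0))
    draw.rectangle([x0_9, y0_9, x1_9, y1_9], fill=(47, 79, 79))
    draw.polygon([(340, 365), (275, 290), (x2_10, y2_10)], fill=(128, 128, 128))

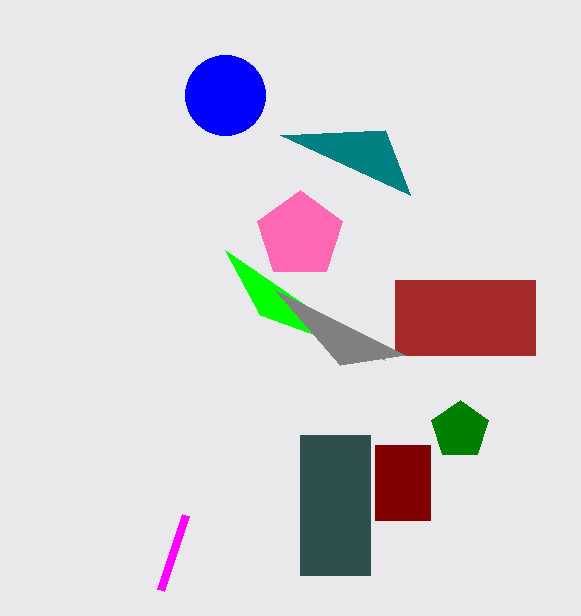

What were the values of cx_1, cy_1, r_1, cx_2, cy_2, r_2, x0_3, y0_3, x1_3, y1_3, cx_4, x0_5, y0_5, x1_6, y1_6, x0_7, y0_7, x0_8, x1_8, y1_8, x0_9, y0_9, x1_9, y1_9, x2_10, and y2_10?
cx_1 = 460
cy_1 = 430
r_1 = 30
cx_2 = 225
cy_2 = 95
r_2 = 40
x0_3 = 395
y0_3 = 280
x1_3 = 535
y1_3 = 355
cx_4 = 300
x0_5 = 185
y0_5 = 515
x1_6 = 385
y1_6 = 360
x0_7 = 410
y0_7 = 195
x0_8 = 375
x1_8 = 430
y1_8 = 520
x0_9 = 300
y0_9 = 435
x1_9 = 370
y1_9 = 575
x2_10 = 405
y2_10 = 355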